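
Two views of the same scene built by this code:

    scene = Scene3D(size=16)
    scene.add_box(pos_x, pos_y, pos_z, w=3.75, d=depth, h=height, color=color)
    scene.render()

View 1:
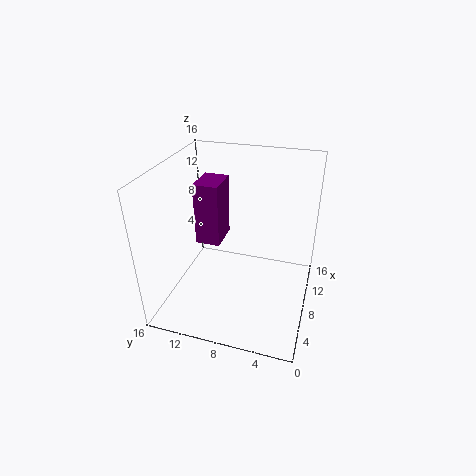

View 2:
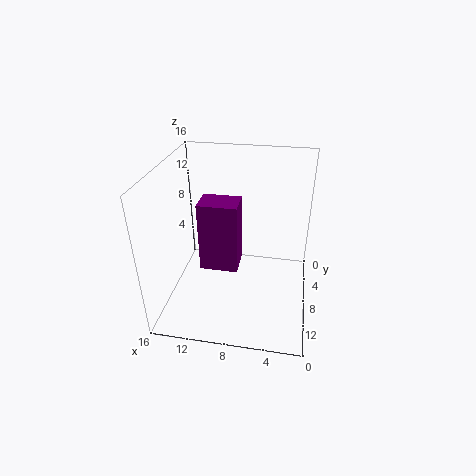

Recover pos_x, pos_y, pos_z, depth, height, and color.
pos_x = 7.25
pos_y = 10
pos_z = 7
depth = 2.75
height = 7
color = 'purple'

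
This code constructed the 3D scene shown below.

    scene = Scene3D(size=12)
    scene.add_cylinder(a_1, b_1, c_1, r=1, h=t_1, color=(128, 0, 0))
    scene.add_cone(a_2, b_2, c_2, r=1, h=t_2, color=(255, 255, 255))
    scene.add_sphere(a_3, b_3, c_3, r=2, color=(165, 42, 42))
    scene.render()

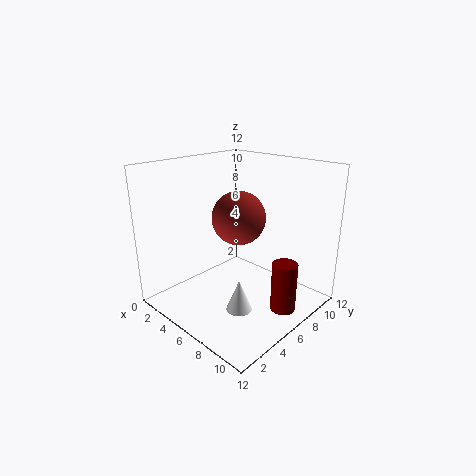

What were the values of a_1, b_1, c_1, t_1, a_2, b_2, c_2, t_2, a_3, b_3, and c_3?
a_1 = 10.5; b_1 = 6.5; c_1 = 1; t_1 = 4; a_2 = 8.5; b_2 = 3.5; c_2 = 1.5; t_2 = 2.5; a_3 = 7.5; b_3 = 4.5; c_3 = 8.5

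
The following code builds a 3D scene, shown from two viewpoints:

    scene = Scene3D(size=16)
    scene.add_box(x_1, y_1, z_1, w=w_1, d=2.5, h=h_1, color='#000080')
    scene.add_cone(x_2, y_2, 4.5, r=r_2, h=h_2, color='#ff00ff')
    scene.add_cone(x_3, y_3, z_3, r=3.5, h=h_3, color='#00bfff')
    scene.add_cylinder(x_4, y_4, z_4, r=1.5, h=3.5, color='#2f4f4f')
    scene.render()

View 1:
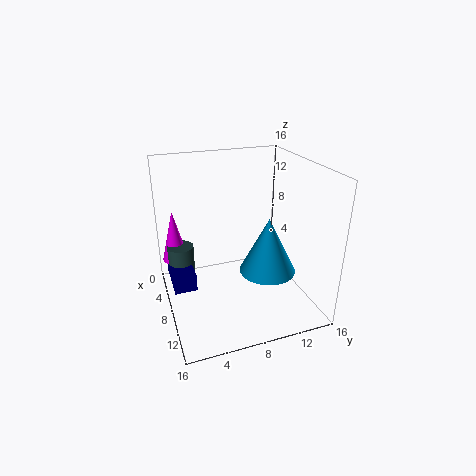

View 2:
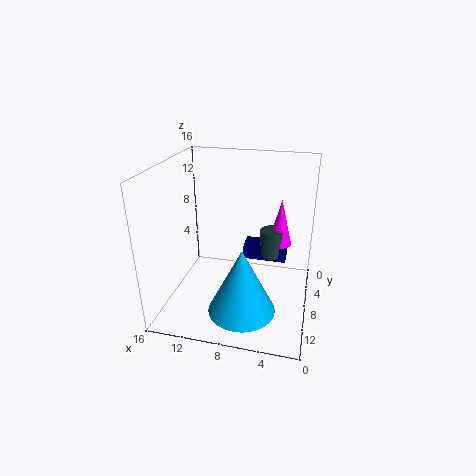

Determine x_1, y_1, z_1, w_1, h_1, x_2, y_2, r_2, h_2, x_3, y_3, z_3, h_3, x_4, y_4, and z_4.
x_1 = 3, y_1 = 0.5, z_1 = 2.5, w_1 = 5.5, h_1 = 2, x_2 = 4, y_2 = 1.5, r_2 = 1.5, h_2 = 6, x_3 = 6.5, y_3 = 12.5, z_3 = 2, h_3 = 7, x_4 = 5, y_4 = 2, z_4 = 3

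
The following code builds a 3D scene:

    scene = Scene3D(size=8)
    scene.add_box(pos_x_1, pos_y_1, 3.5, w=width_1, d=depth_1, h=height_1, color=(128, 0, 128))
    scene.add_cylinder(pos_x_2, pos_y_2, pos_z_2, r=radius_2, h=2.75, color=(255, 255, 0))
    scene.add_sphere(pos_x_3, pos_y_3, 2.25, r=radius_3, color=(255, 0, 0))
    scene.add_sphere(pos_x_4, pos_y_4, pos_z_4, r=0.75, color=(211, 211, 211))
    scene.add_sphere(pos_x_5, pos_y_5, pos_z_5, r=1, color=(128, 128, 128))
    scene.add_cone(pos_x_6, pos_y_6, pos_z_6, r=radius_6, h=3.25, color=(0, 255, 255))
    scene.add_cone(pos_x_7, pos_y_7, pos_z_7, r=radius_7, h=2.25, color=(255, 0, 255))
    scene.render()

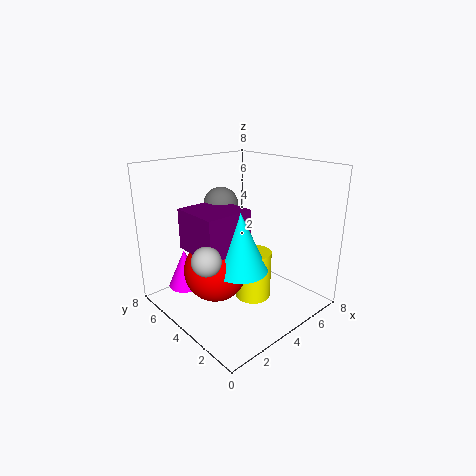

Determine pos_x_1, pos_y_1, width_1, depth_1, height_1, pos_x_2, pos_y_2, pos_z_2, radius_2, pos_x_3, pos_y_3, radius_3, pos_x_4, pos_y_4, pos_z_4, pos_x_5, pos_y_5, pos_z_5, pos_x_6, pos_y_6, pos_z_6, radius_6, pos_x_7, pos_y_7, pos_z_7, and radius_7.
pos_x_1 = 1.5; pos_y_1 = 3.25; width_1 = 2.75; depth_1 = 2.75; height_1 = 2.25; pos_x_2 = 4.5; pos_y_2 = 3.25; pos_z_2 = 0.5; radius_2 = 1; pos_x_3 = 2.75; pos_y_3 = 4.5; radius_3 = 1.75; pos_x_4 = 1.25; pos_y_4 = 3.25; pos_z_4 = 3.75; pos_x_5 = 4.25; pos_y_5 = 5.75; pos_z_5 = 5.5; pos_x_6 = 3.5; pos_y_6 = 3.25; pos_z_6 = 2.5; radius_6 = 1.5; pos_x_7 = 2; pos_y_7 = 6.5; pos_z_7 = 0.75; radius_7 = 1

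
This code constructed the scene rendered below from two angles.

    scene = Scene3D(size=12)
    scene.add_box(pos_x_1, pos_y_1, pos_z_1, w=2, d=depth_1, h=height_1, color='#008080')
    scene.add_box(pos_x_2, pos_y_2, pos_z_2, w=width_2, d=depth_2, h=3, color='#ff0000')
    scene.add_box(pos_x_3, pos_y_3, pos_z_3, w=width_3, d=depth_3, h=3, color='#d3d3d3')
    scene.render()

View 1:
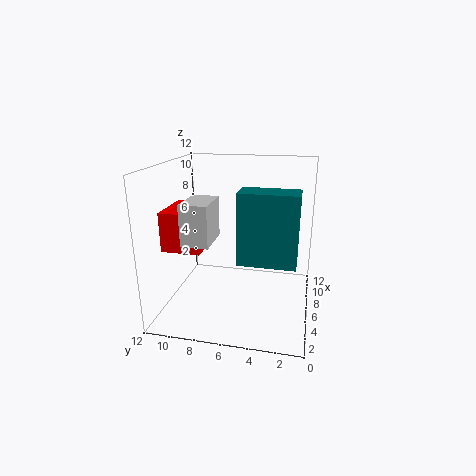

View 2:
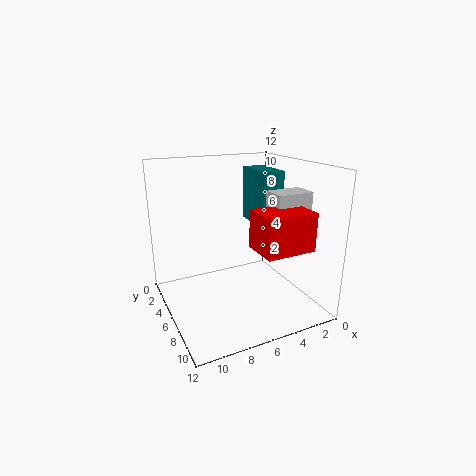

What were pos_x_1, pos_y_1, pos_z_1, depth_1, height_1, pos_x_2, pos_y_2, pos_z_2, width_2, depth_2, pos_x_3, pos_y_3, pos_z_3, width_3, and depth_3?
pos_x_1 = 1; pos_y_1 = 1; pos_z_1 = 6; depth_1 = 4; height_1 = 5; pos_x_2 = 2; pos_y_2 = 8; pos_z_2 = 6; width_2 = 4; depth_2 = 3; pos_x_3 = 1; pos_y_3 = 7; pos_z_3 = 7; width_3 = 3; depth_3 = 2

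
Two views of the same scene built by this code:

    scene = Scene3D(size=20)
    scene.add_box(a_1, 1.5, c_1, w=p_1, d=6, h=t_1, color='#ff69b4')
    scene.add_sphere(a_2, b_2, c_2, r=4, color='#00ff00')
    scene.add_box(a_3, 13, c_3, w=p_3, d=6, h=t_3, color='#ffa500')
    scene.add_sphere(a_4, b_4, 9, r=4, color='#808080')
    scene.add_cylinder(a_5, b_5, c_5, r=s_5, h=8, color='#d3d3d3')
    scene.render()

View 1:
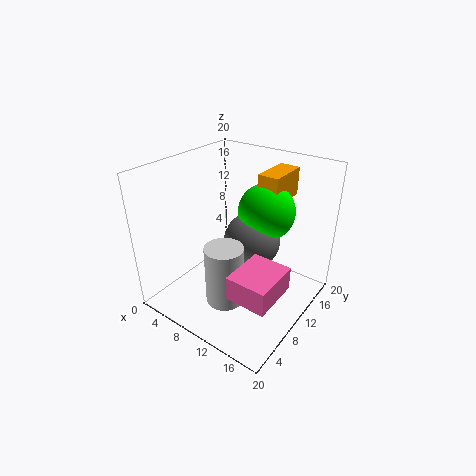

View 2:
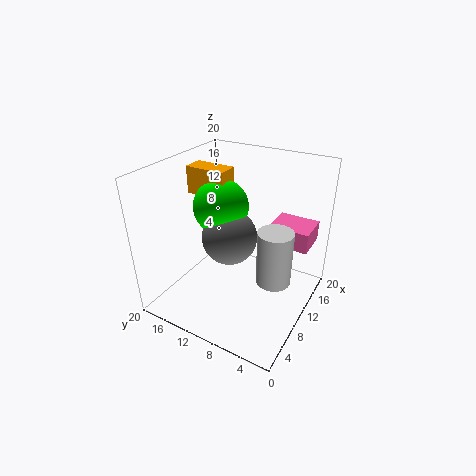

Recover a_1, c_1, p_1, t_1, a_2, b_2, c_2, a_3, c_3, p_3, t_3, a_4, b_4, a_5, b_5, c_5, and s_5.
a_1 = 14.5, c_1 = 7.5, p_1 = 5, t_1 = 3, a_2 = 12, b_2 = 14, c_2 = 13, a_3 = 11, c_3 = 14.5, p_3 = 3, t_3 = 4, a_4 = 11, b_4 = 12, a_5 = 11.5, b_5 = 5, c_5 = 3.5, s_5 = 2.5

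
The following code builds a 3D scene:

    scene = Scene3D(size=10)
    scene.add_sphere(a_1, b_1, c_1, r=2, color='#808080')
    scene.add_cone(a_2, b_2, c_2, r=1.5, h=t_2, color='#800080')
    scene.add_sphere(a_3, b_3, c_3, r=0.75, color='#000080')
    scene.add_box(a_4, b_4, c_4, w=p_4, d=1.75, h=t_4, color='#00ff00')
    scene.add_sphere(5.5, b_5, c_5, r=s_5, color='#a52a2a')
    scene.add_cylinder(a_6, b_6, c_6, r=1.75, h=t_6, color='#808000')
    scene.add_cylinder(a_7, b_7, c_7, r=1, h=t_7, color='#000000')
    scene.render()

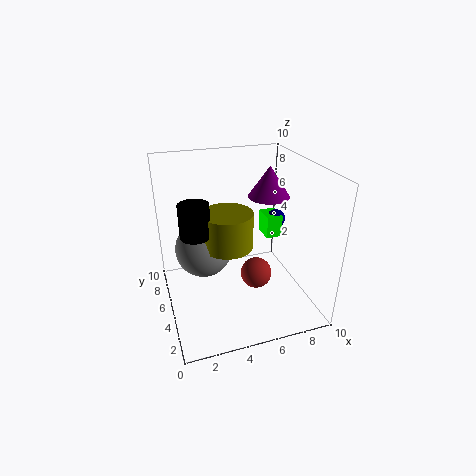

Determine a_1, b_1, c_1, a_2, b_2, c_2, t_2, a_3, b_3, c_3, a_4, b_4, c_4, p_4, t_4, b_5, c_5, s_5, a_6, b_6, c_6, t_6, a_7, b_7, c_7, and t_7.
a_1 = 2.75, b_1 = 6, c_1 = 4, a_2 = 7.75, b_2 = 6.25, c_2 = 7.25, t_2 = 2.25, a_3 = 9, b_3 = 7.5, c_3 = 4.75, a_4 = 8, b_4 = 6.75, c_4 = 3.5, p_4 = 1.25, t_4 = 1.75, b_5 = 2.75, c_5 = 3.5, s_5 = 1, a_6 = 4.25, b_6 = 5, c_6 = 4.5, t_6 = 2.5, a_7 = 2, b_7 = 4.75, c_7 = 5.75, t_7 = 2.25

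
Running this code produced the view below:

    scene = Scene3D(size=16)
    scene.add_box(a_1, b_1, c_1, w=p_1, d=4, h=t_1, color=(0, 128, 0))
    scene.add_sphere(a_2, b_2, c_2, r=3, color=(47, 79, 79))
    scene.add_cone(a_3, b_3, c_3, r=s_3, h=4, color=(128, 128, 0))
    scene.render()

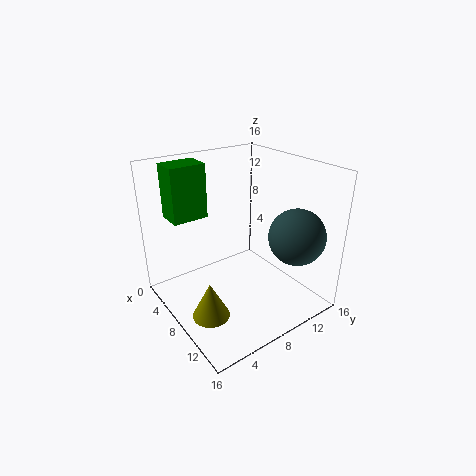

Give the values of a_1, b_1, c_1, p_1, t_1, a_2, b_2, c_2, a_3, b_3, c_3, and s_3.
a_1 = 2
b_1 = 2
c_1 = 10
p_1 = 3
t_1 = 6
a_2 = 13
b_2 = 12
c_2 = 9
a_3 = 10
b_3 = 3
c_3 = 1
s_3 = 2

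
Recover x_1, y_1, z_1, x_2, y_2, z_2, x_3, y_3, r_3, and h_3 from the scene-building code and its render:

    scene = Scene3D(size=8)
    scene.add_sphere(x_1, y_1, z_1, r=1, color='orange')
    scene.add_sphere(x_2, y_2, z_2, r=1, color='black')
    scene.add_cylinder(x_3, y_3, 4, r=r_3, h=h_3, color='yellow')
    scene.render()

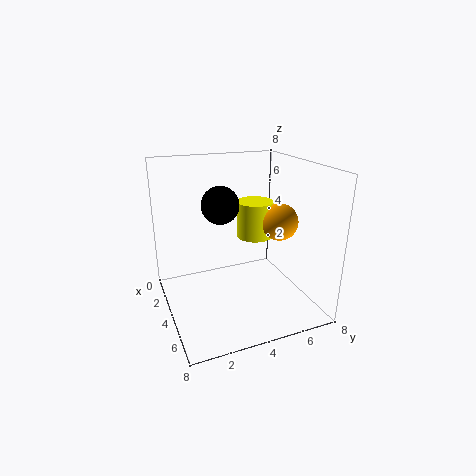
x_1 = 5, y_1 = 6, z_1 = 5, x_2 = 4, y_2 = 3, z_2 = 6, x_3 = 4, y_3 = 5, r_3 = 1, h_3 = 2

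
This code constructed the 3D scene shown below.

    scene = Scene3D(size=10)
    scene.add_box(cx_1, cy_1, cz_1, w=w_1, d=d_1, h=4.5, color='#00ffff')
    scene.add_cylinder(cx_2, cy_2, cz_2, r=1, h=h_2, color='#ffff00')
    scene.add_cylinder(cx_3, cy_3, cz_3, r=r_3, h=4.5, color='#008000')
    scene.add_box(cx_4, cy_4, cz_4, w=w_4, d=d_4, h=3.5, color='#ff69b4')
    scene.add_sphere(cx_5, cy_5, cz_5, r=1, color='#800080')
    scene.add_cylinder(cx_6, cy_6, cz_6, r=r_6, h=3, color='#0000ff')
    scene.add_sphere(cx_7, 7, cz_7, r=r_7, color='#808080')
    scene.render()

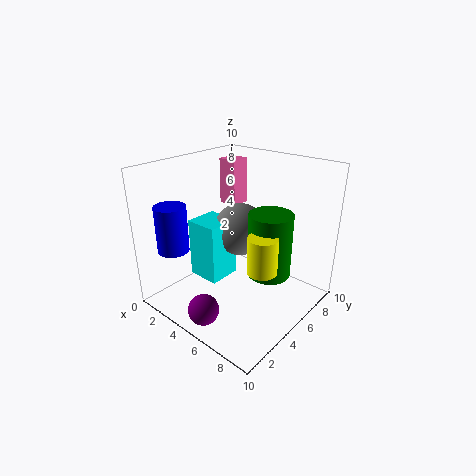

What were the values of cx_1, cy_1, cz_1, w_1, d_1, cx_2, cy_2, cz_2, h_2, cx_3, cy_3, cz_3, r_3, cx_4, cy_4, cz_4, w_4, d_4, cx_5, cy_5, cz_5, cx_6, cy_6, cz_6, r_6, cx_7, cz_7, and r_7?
cx_1 = 1; cy_1 = 4; cz_1 = 1; w_1 = 2.5; d_1 = 2.5; cx_2 = 7.5; cy_2 = 4.5; cz_2 = 3.5; h_2 = 2.5; cx_3 = 7; cy_3 = 6; cz_3 = 2.5; r_3 = 1.5; cx_4 = 1; cy_4 = 7.5; cz_4 = 6; w_4 = 1.5; d_4 = 1.5; cx_5 = 5.5; cy_5 = 1; cz_5 = 1.5; cx_6 = 3; cy_6 = 1; cz_6 = 5; r_6 = 1; cx_7 = 3.5; cz_7 = 4.5; r_7 = 2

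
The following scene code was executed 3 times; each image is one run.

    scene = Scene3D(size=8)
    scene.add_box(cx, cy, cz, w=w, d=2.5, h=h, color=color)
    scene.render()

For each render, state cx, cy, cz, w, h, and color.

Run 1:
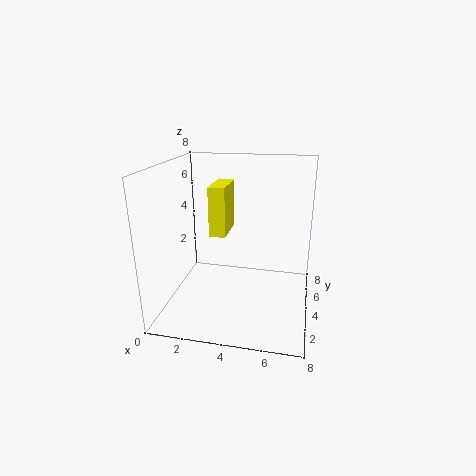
cx = 2; cy = 5; cz = 3.5; w = 1; h = 3; color = 'yellow'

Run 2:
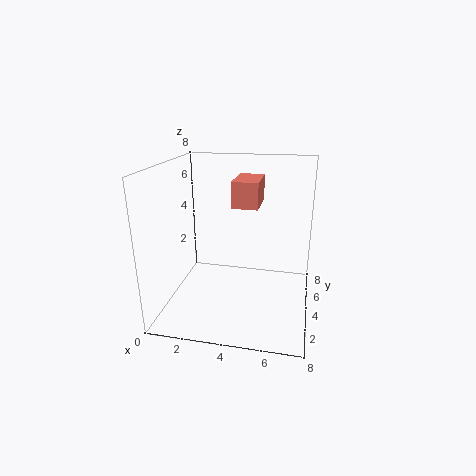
cx = 3.5; cy = 4.5; cz = 5.5; w = 1.5; h = 1.5; color = 'salmon'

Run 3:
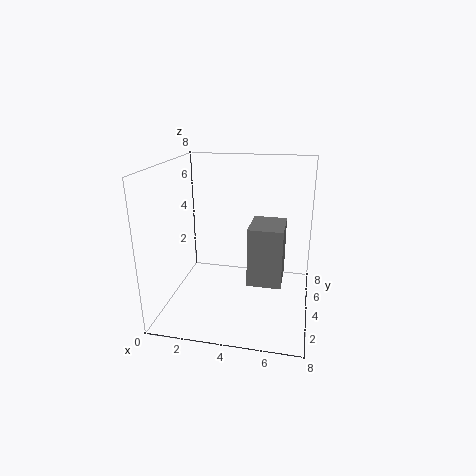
cx = 4.5; cy = 4; cz = 1; w = 2; h = 3.5; color = 'gray'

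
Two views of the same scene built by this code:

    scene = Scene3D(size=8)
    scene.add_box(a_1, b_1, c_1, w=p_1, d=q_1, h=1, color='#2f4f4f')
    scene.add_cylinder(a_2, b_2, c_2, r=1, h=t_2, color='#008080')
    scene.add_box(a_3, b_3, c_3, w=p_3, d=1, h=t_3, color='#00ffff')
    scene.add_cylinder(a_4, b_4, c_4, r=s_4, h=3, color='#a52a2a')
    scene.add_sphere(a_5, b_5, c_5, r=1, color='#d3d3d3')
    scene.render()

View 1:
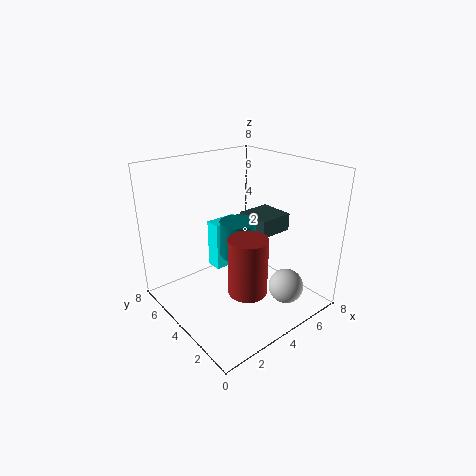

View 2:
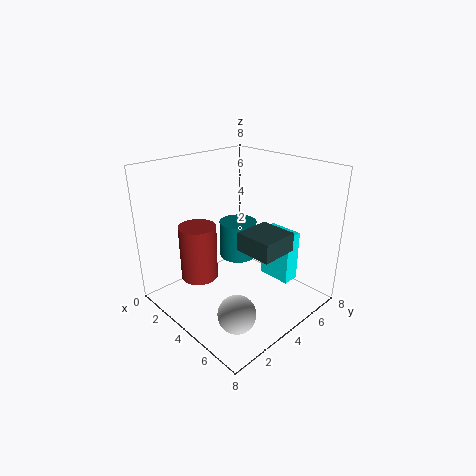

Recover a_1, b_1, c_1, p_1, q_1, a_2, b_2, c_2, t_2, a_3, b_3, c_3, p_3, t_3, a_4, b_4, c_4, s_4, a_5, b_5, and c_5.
a_1 = 5, b_1 = 3, c_1 = 4, p_1 = 2, q_1 = 2, a_2 = 4, b_2 = 4, c_2 = 3, t_2 = 2, a_3 = 4, b_3 = 6, c_3 = 1, p_3 = 2, t_3 = 3, a_4 = 3, b_4 = 2, c_4 = 2, s_4 = 1, a_5 = 6, b_5 = 2, c_5 = 1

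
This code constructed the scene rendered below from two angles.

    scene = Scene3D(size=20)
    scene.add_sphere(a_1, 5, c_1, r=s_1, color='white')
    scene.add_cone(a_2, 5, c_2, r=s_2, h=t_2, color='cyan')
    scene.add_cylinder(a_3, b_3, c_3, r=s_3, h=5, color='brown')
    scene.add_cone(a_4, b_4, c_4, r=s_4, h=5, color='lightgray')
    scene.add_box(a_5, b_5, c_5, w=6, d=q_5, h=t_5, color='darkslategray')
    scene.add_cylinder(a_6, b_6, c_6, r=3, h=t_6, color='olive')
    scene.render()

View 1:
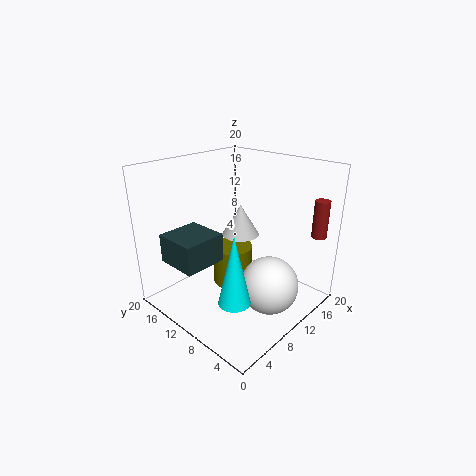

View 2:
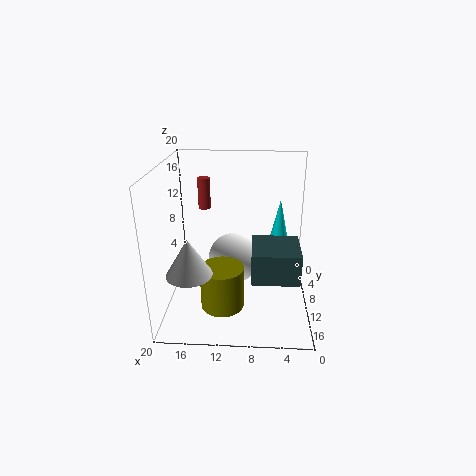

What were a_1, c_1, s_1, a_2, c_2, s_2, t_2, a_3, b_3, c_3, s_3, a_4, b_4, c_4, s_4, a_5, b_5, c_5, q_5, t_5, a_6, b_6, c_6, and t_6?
a_1 = 11, c_1 = 4, s_1 = 4, a_2 = 4, c_2 = 5, s_2 = 2, t_2 = 9, a_3 = 16, b_3 = 1, c_3 = 11, s_3 = 1, a_4 = 16, b_4 = 15, c_4 = 7, s_4 = 3, a_5 = 2, b_5 = 11, c_5 = 7, q_5 = 6, t_5 = 4, a_6 = 12, b_6 = 13, c_6 = 1, t_6 = 6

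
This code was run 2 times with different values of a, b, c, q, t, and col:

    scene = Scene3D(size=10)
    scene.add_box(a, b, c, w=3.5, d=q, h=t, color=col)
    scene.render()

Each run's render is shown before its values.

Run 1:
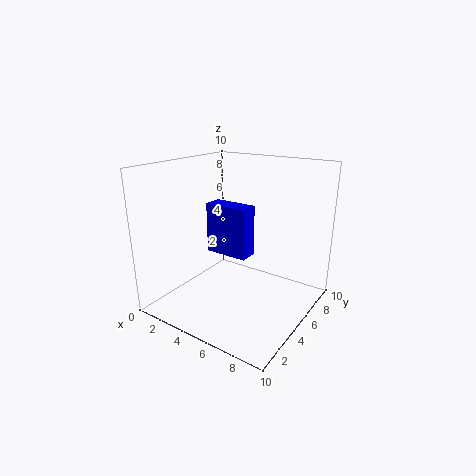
a = 1
b = 6.5
c = 2.5
q = 1.5
t = 4
col = 'blue'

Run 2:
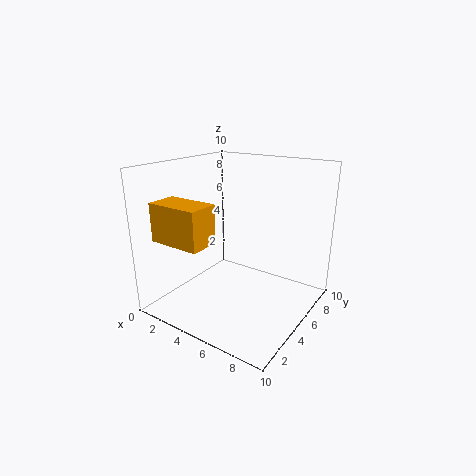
a = 1.5
b = 0.5
c = 5.5
q = 2
t = 2.5
col = 'orange'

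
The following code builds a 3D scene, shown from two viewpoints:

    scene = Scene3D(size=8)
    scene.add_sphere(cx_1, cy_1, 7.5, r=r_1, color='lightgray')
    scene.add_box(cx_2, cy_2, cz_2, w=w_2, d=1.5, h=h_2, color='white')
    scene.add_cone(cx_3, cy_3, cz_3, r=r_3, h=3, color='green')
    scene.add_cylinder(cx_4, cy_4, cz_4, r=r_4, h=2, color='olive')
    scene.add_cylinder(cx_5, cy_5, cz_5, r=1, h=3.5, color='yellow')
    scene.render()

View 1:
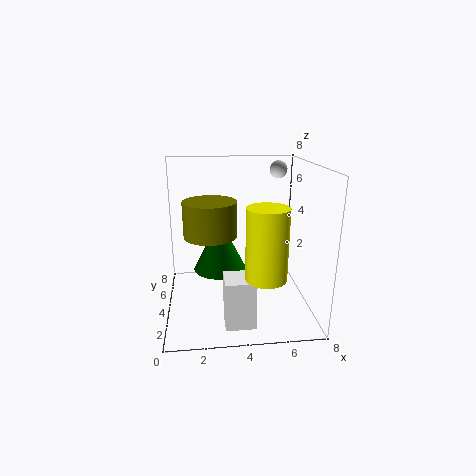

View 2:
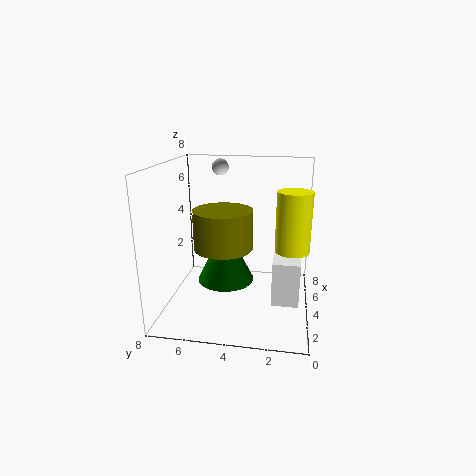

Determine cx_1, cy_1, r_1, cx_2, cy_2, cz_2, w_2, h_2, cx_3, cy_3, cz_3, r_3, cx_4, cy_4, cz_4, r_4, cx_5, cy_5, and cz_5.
cx_1 = 6.5
cy_1 = 5.5
r_1 = 0.5
cx_2 = 3
cy_2 = 0.5
cz_2 = 0.5
w_2 = 1.5
h_2 = 2.5
cx_3 = 3
cy_3 = 4.5
cz_3 = 2
r_3 = 1.5
cx_4 = 2.5
cy_4 = 4.5
cz_4 = 4
r_4 = 1.5
cx_5 = 5
cy_5 = 1
cz_5 = 3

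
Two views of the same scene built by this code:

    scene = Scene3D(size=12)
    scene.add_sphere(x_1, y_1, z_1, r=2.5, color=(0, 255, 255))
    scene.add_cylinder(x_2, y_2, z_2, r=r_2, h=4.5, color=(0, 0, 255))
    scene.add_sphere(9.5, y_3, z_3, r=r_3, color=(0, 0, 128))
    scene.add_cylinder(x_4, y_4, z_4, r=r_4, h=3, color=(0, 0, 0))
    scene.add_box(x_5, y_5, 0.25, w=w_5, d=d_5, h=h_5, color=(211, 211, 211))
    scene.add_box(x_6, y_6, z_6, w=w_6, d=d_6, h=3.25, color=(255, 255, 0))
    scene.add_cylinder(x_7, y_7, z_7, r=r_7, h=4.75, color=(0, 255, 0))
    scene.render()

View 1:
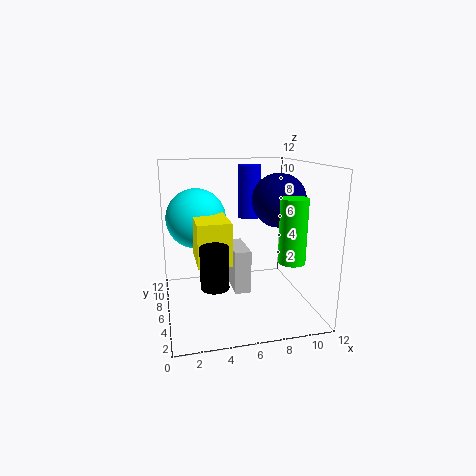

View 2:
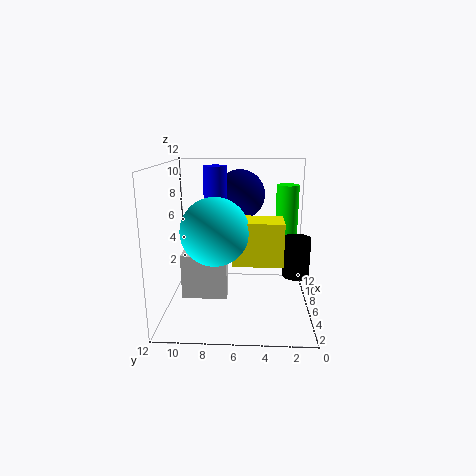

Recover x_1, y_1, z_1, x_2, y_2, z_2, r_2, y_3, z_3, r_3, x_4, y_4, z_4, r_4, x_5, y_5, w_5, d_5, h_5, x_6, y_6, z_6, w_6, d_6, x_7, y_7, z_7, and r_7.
x_1 = 2.75; y_1 = 7.5; z_1 = 7.5; x_2 = 7.5; y_2 = 8; z_2 = 7.25; r_2 = 1; y_3 = 6; z_3 = 9; r_3 = 2.25; x_4 = 3.25; y_4 = 1.5; z_4 = 4; r_4 = 1; x_5 = 6; y_5 = 7; w_5 = 1.5; d_5 = 4; h_5 = 4; x_6 = 2.25; y_6 = 2.5; z_6 = 5; w_6 = 2.5; d_6 = 3.75; x_7 = 9; y_7 = 1.75; z_7 = 5.25; r_7 = 1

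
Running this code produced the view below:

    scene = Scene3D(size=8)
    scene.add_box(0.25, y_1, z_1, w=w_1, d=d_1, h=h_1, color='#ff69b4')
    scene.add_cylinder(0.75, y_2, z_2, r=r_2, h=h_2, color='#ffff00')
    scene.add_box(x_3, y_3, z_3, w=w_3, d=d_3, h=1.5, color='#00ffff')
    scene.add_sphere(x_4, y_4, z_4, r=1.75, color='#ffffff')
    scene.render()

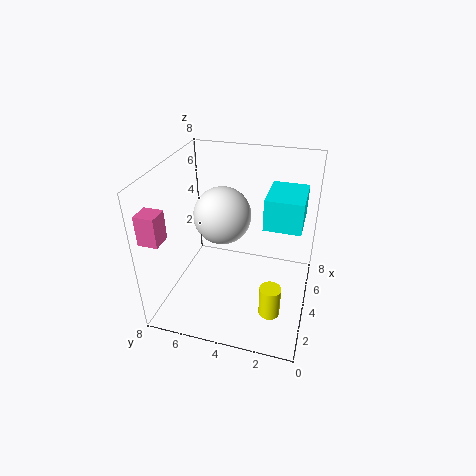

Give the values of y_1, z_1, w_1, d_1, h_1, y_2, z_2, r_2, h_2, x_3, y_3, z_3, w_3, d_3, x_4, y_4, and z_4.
y_1 = 6.75; z_1 = 5.25; w_1 = 1; d_1 = 1; h_1 = 1.5; y_2 = 1.5; z_2 = 2.25; r_2 = 0.5; h_2 = 1.5; x_3 = 2; y_3 = 0.5; z_3 = 6; w_3 = 2.25; d_3 = 1.75; x_4 = 5.75; y_4 = 5.5; z_4 = 4.25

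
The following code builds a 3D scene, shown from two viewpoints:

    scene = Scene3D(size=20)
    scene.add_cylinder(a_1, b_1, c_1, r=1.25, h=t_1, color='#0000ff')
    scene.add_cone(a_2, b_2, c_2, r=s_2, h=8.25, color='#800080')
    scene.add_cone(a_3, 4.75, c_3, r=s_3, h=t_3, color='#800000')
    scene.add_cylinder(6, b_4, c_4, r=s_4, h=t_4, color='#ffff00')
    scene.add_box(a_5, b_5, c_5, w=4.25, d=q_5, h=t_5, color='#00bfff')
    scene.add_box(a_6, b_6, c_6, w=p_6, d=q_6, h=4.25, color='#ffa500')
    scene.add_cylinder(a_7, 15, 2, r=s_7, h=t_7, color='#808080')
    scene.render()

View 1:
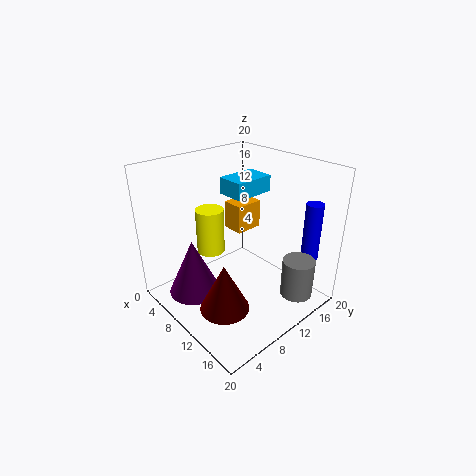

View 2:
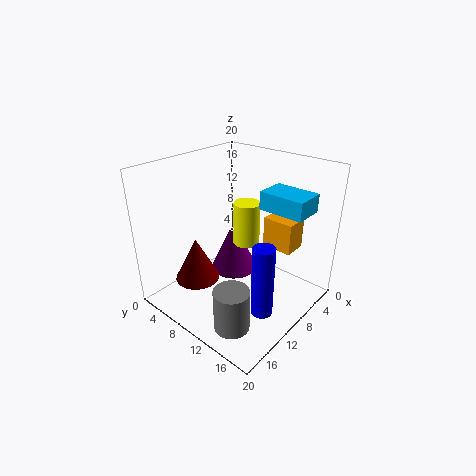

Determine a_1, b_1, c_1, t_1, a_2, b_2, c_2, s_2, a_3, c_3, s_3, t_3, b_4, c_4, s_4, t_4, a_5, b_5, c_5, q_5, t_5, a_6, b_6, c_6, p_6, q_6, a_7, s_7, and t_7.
a_1 = 16, b_1 = 18.75, c_1 = 6, t_1 = 8.5, a_2 = 5.5, b_2 = 5.25, c_2 = 1, s_2 = 3.75, a_3 = 13.25, c_3 = 2.75, s_3 = 3.25, t_3 = 6.5, b_4 = 8.25, c_4 = 7, s_4 = 2, t_4 = 6.5, a_5 = 3.75, b_5 = 12, c_5 = 14.25, q_5 = 6.25, t_5 = 2.5, a_6 = 4.25, b_6 = 12.5, c_6 = 8.75, p_6 = 3.25, q_6 = 4.25, a_7 = 17, s_7 = 2.25, t_7 = 5.5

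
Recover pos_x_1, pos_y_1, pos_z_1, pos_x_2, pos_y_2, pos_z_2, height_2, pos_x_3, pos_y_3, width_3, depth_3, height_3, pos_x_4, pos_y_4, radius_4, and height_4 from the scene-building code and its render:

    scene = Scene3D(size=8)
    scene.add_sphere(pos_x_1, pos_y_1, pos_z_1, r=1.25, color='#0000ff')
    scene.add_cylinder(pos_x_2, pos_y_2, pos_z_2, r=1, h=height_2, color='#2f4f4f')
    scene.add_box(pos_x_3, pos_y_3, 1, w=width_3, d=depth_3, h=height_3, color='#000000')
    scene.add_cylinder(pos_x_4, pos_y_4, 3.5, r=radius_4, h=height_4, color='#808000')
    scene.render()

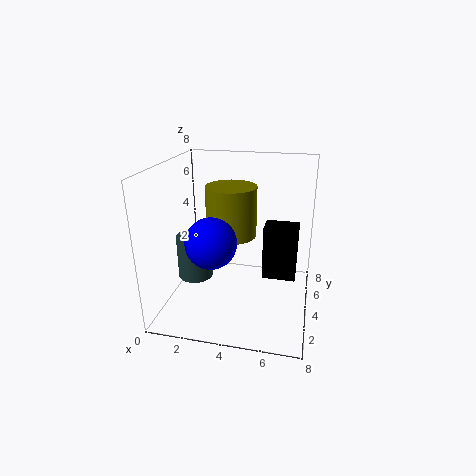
pos_x_1 = 3.25
pos_y_1 = 1.5
pos_z_1 = 4.75
pos_x_2 = 1.5
pos_y_2 = 3.75
pos_z_2 = 1.5
height_2 = 2.5
pos_x_3 = 5.25
pos_y_3 = 5
width_3 = 2
depth_3 = 1.5
height_3 = 3.25
pos_x_4 = 3.25
pos_y_4 = 5.5
radius_4 = 1.5
height_4 = 3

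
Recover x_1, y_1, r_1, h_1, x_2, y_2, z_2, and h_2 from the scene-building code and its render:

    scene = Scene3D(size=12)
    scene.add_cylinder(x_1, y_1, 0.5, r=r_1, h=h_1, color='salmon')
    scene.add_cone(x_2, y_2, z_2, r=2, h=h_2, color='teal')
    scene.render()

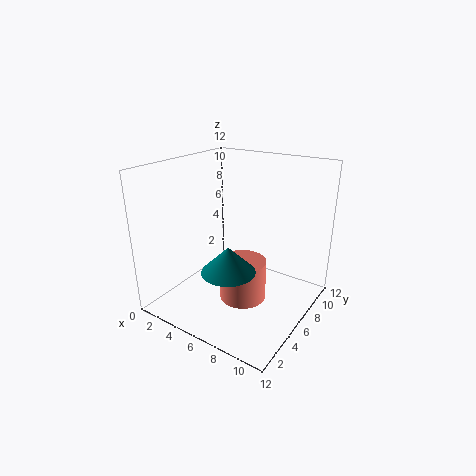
x_1 = 6.5
y_1 = 6
r_1 = 2
h_1 = 3.5
x_2 = 7.5
y_2 = 2.5
z_2 = 5
h_2 = 2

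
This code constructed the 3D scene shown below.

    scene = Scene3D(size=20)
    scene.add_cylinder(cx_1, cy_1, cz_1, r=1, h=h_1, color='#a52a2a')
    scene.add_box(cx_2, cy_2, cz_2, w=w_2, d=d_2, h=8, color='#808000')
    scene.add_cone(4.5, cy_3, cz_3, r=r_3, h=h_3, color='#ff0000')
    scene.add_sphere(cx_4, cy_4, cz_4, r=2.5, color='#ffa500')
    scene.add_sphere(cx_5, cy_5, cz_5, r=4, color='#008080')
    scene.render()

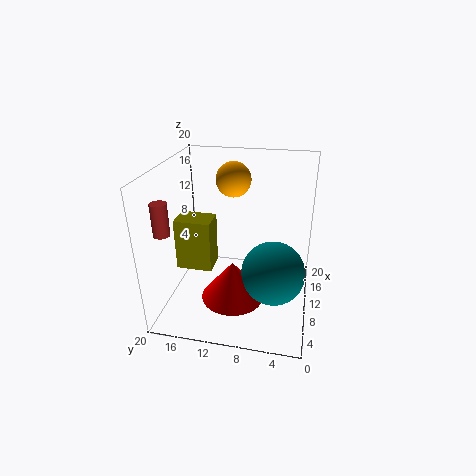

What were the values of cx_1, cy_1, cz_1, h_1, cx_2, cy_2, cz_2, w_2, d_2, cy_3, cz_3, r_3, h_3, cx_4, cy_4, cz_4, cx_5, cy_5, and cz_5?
cx_1 = 2.5
cy_1 = 17.5
cz_1 = 13.5
h_1 = 4
cx_2 = 11
cy_2 = 14.5
cz_2 = 3
w_2 = 4
d_2 = 5.5
cy_3 = 9.5
cz_3 = 4.5
r_3 = 4
h_3 = 5
cx_4 = 14
cy_4 = 11.5
cz_4 = 17
cx_5 = 5.5
cy_5 = 4.5
cz_5 = 8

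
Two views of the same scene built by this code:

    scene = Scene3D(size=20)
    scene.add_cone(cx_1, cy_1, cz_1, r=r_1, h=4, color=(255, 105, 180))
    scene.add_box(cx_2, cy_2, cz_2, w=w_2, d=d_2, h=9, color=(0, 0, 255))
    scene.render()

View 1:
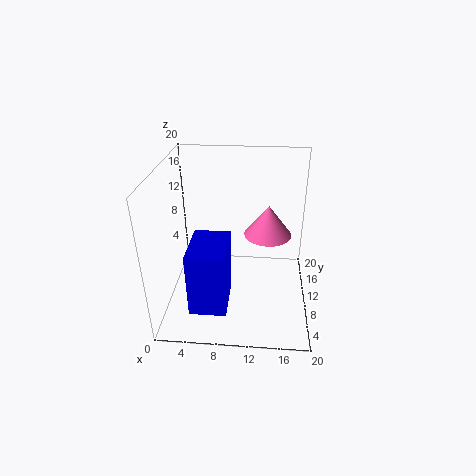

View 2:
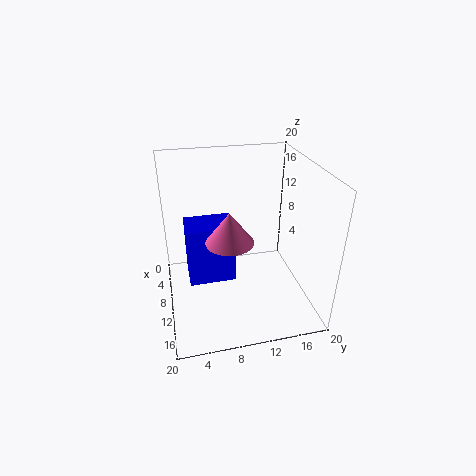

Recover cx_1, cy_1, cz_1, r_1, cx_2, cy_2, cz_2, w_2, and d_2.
cx_1 = 14; cy_1 = 8; cz_1 = 12; r_1 = 3; cx_2 = 4; cy_2 = 3; cz_2 = 2; w_2 = 5; d_2 = 7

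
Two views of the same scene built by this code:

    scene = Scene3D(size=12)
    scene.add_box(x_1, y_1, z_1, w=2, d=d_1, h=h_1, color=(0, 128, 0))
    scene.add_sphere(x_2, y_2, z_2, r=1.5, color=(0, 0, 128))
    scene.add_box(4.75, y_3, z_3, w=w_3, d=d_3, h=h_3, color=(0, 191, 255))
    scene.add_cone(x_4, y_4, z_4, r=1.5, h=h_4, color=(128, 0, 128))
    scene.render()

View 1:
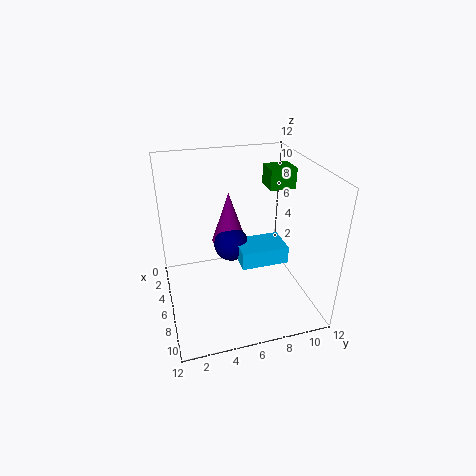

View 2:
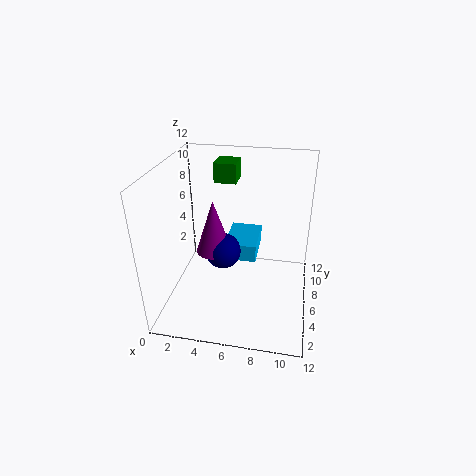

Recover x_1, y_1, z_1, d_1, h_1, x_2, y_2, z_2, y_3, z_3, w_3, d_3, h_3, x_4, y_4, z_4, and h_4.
x_1 = 3.25, y_1 = 9, z_1 = 9.5, d_1 = 2.25, h_1 = 1.75, x_2 = 4.75, y_2 = 5.75, z_2 = 4.75, y_3 = 6, z_3 = 3.75, w_3 = 2.75, d_3 = 4, h_3 = 1.5, x_4 = 4, y_4 = 5.75, z_4 = 4.75, h_4 = 4.5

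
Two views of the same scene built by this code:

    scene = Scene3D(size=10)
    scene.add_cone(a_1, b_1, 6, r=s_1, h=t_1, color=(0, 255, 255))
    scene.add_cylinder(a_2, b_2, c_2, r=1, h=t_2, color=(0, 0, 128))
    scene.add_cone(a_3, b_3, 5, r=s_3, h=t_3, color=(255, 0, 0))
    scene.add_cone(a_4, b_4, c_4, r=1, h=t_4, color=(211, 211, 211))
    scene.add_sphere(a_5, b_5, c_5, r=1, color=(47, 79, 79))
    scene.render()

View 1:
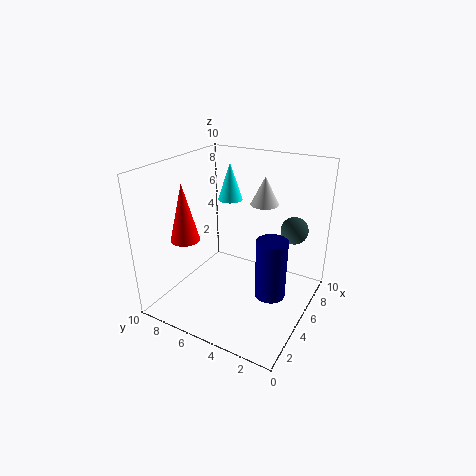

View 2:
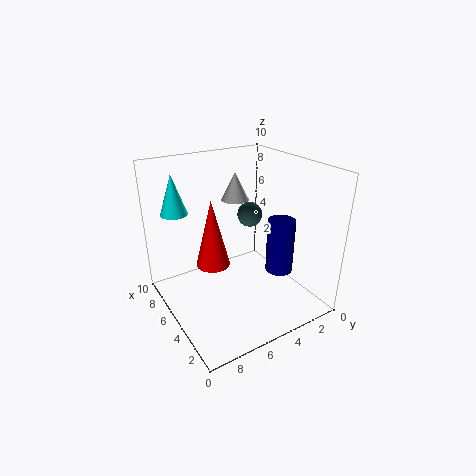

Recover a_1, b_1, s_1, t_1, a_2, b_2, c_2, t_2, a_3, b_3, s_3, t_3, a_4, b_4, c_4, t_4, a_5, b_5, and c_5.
a_1 = 9
b_1 = 8
s_1 = 1
t_1 = 3
a_2 = 4
b_2 = 2
c_2 = 2
t_2 = 4
a_3 = 3
b_3 = 8
s_3 = 1
t_3 = 4
a_4 = 7
b_4 = 4
c_4 = 7
t_4 = 2
a_5 = 8
b_5 = 2
c_5 = 5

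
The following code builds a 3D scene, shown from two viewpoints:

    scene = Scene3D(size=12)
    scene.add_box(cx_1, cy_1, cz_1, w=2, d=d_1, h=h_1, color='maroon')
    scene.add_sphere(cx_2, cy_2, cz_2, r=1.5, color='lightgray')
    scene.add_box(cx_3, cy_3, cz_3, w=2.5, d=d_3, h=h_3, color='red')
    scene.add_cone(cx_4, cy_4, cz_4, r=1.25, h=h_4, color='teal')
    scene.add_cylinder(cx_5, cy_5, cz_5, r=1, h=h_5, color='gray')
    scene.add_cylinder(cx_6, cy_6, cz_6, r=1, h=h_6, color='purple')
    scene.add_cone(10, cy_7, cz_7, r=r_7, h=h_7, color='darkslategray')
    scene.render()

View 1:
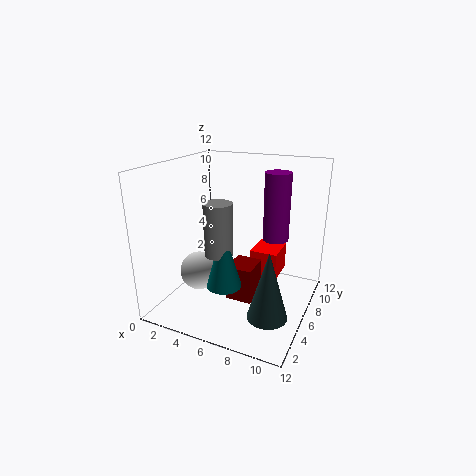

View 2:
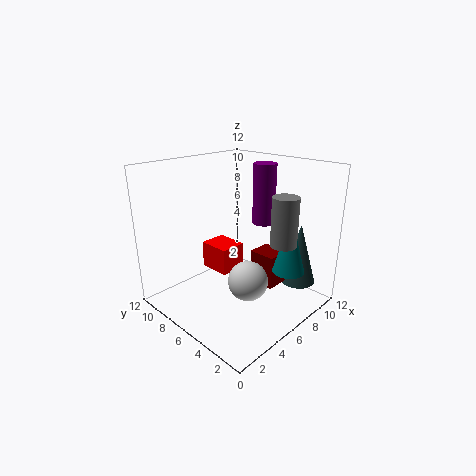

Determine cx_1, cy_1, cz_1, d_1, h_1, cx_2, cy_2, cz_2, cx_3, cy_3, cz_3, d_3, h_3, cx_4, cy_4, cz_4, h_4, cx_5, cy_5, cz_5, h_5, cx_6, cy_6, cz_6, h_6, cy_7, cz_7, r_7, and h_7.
cx_1 = 6.5, cy_1 = 2.75, cz_1 = 2.25, d_1 = 2.25, h_1 = 2.75, cx_2 = 4, cy_2 = 3, cz_2 = 4, cx_3 = 6.25, cy_3 = 8, cz_3 = 1.5, d_3 = 3, h_3 = 2.5, cx_4 = 7, cy_4 = 1.5, cz_4 = 4.25, h_4 = 4.5, cx_5 = 6.5, cy_5 = 1.75, cz_5 = 6.5, h_5 = 3.75, cx_6 = 9.25, cy_6 = 6, cz_6 = 6.5, h_6 = 5.25, cy_7 = 2.5, cz_7 = 1.75, r_7 = 1.5, h_7 = 5.25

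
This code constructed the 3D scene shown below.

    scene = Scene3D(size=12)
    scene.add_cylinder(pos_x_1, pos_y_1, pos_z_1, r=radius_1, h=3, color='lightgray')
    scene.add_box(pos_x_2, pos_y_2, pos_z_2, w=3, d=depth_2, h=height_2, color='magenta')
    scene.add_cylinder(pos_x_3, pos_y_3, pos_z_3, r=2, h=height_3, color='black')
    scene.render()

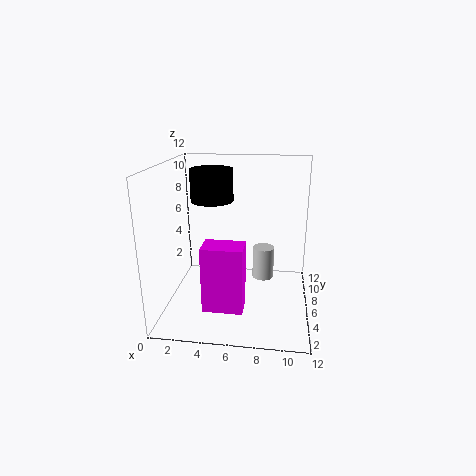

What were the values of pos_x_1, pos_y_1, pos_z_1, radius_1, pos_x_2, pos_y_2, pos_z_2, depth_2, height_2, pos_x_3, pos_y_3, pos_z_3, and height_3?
pos_x_1 = 8; pos_y_1 = 9; pos_z_1 = 1; radius_1 = 1; pos_x_2 = 4; pos_y_2 = 1; pos_z_2 = 2; depth_2 = 2; height_2 = 5; pos_x_3 = 3; pos_y_3 = 10; pos_z_3 = 8; height_3 = 3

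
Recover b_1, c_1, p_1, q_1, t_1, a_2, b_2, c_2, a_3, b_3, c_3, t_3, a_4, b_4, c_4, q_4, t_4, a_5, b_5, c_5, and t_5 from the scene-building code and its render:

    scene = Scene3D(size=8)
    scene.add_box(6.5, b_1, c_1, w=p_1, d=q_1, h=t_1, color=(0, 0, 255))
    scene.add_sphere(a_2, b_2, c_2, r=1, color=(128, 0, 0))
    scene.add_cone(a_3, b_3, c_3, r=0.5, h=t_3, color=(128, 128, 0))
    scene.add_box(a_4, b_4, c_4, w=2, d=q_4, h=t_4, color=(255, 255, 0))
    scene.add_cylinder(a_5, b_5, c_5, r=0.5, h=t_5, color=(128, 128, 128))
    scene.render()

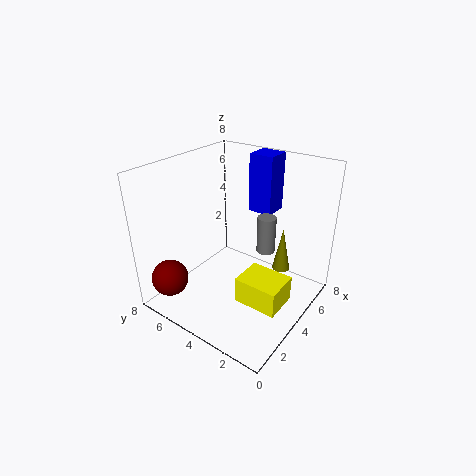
b_1 = 3.5; c_1 = 4.5; p_1 = 1.5; q_1 = 1.5; t_1 = 3.5; a_2 = 1; b_2 = 6.5; c_2 = 2; a_3 = 5.5; b_3 = 2; c_3 = 2; t_3 = 2.5; a_4 = 3; b_4 = 1; c_4 = 0.5; q_4 = 2.5; t_4 = 1.5; a_5 = 4.5; b_5 = 2.5; c_5 = 3.5; t_5 = 2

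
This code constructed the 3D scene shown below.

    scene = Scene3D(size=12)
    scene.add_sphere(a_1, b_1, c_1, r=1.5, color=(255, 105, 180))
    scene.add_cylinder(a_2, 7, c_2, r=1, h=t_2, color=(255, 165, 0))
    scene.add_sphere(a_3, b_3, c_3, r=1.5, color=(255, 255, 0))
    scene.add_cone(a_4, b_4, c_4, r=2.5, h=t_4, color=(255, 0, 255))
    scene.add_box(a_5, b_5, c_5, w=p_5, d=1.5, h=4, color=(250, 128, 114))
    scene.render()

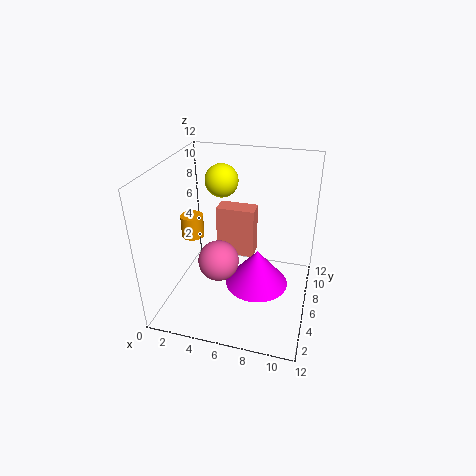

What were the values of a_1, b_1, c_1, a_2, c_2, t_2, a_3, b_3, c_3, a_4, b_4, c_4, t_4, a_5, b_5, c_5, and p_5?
a_1 = 5.5, b_1 = 2.5, c_1 = 6, a_2 = 1.5, c_2 = 5, t_2 = 2, a_3 = 3.5, b_3 = 9.5, c_3 = 9.5, a_4 = 8, b_4 = 4.5, c_4 = 3, t_4 = 3, a_5 = 4.5, b_5 = 5, c_5 = 5, p_5 = 3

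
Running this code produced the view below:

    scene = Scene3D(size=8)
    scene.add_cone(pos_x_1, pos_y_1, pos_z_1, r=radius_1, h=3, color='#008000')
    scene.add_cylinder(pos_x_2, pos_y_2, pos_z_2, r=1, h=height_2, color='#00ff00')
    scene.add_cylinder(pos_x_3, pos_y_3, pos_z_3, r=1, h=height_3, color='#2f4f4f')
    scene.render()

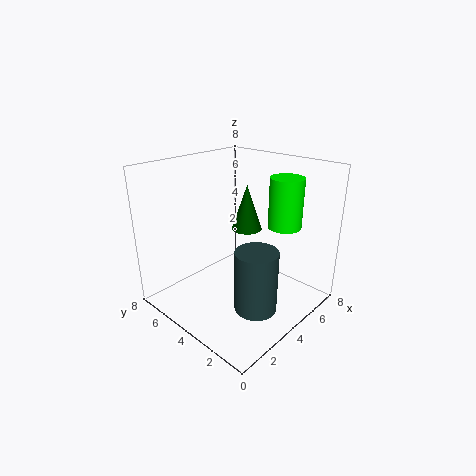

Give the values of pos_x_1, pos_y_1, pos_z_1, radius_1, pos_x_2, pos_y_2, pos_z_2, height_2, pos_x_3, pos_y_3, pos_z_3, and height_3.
pos_x_1 = 7
pos_y_1 = 6
pos_z_1 = 3
radius_1 = 1
pos_x_2 = 7
pos_y_2 = 3
pos_z_2 = 4
height_2 = 3
pos_x_3 = 2
pos_y_3 = 1
pos_z_3 = 2
height_3 = 3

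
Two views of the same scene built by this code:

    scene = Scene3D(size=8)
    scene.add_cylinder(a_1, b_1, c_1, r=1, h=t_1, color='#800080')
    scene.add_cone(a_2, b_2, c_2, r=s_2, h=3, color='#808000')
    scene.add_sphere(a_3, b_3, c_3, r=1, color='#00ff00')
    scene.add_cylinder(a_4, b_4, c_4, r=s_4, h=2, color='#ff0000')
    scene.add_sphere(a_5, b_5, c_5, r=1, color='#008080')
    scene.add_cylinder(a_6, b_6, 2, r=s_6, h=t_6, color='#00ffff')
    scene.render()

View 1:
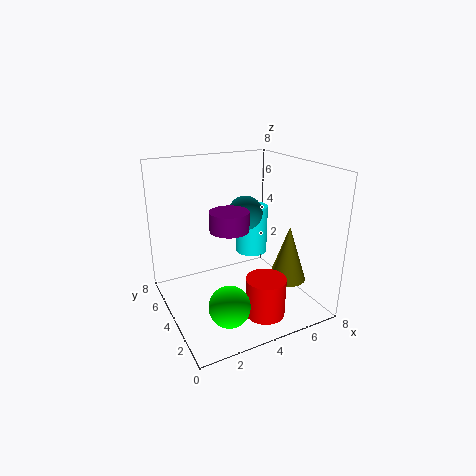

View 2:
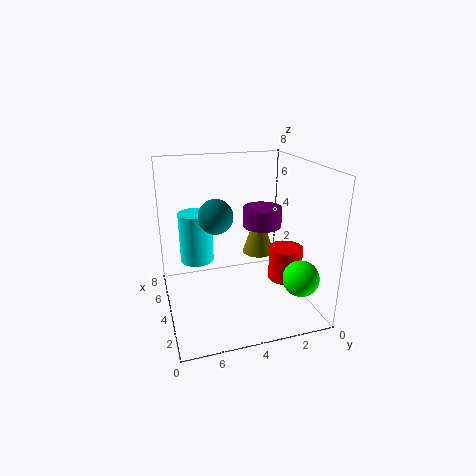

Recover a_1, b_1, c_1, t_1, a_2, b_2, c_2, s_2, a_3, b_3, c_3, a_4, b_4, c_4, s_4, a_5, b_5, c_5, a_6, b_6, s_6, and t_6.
a_1 = 3
b_1 = 3
c_1 = 5
t_1 = 1
a_2 = 6
b_2 = 2
c_2 = 2
s_2 = 1
a_3 = 2
b_3 = 1
c_3 = 2
a_4 = 4
b_4 = 1
c_4 = 1
s_4 = 1
a_5 = 5
b_5 = 5
c_5 = 5
a_6 = 6
b_6 = 6
s_6 = 1
t_6 = 3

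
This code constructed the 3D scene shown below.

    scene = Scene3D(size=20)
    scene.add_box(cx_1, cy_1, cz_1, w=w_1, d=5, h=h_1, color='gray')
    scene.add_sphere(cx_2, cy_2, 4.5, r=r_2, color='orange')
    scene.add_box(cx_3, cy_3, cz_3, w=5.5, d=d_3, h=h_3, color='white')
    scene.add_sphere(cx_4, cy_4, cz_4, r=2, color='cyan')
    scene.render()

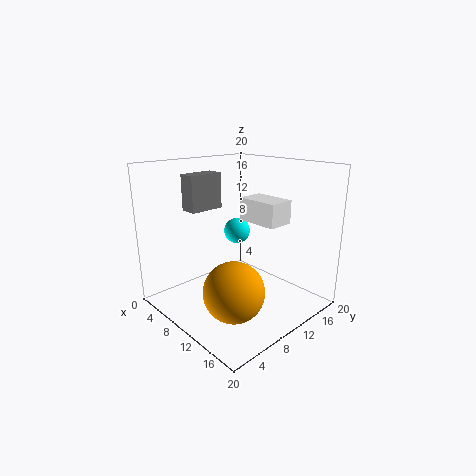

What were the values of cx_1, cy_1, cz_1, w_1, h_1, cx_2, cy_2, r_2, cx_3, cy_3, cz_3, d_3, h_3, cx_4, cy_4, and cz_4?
cx_1 = 3.5, cy_1 = 5.5, cz_1 = 13.5, w_1 = 2.5, h_1 = 5, cx_2 = 13.5, cy_2 = 6, r_2 = 4, cx_3 = 11, cy_3 = 9.5, cz_3 = 13, d_3 = 3.5, h_3 = 3, cx_4 = 5.5, cy_4 = 14, cz_4 = 9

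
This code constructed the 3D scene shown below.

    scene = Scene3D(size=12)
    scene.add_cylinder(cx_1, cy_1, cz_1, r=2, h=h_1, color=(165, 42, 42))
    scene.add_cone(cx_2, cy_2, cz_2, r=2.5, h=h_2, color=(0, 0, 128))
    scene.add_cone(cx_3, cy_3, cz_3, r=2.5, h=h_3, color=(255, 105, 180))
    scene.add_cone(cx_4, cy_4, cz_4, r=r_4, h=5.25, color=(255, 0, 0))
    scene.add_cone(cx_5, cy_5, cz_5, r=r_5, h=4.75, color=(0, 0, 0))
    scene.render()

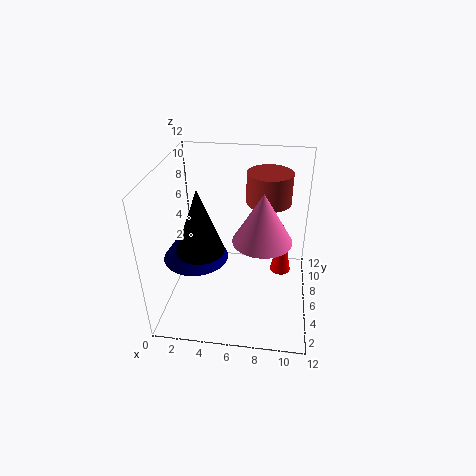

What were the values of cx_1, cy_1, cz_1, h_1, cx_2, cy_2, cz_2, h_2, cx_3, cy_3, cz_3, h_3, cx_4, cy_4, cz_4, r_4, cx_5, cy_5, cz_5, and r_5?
cx_1 = 8.25; cy_1 = 9.5; cz_1 = 7.75; h_1 = 2.75; cx_2 = 3; cy_2 = 3.75; cz_2 = 5.5; h_2 = 3.5; cx_3 = 8; cy_3 = 6.25; cz_3 = 5.75; h_3 = 4.25; cx_4 = 9.75; cy_4 = 9.75; cz_4 = 0.25; r_4 = 1; cx_5 = 3.75; cy_5 = 2.5; cz_5 = 7; r_5 = 1.75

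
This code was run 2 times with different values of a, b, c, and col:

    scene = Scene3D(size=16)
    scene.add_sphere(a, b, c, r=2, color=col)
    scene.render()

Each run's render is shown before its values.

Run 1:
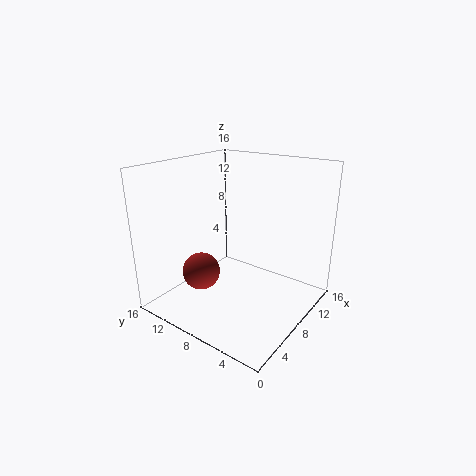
a = 4
b = 10
c = 5
col = 'brown'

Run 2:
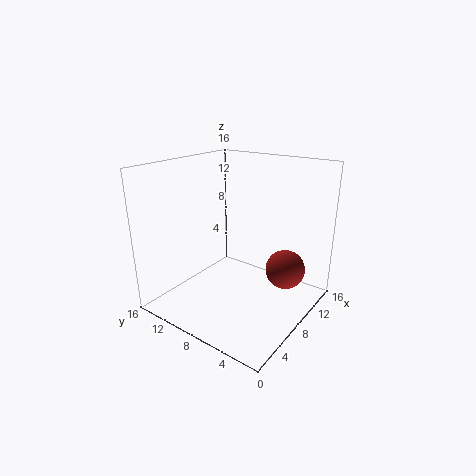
a = 8
b = 2
c = 6
col = 'brown'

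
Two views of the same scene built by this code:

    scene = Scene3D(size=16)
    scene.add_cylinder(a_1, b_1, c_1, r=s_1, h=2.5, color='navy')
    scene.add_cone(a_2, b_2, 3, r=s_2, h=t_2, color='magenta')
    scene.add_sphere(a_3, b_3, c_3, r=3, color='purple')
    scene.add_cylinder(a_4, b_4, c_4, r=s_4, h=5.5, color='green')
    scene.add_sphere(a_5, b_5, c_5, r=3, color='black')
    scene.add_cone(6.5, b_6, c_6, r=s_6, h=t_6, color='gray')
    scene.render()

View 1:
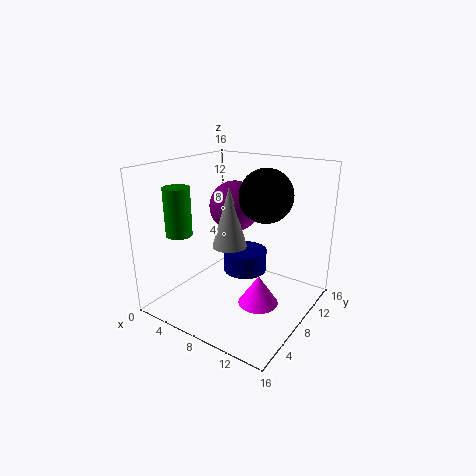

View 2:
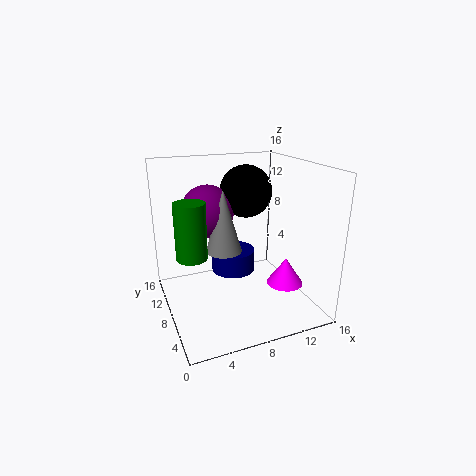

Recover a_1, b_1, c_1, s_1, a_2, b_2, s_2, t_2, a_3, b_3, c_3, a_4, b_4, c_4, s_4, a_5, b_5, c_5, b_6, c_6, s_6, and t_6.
a_1 = 8; b_1 = 9.5; c_1 = 3.5; s_1 = 2.5; a_2 = 12.5; b_2 = 5; s_2 = 2; t_2 = 3; a_3 = 5.5; b_3 = 11; c_3 = 10.5; a_4 = 2; b_4 = 5; c_4 = 8; s_4 = 1.5; a_5 = 10; b_5 = 10.5; c_5 = 12.5; b_6 = 8.5; c_6 = 6.5; s_6 = 2; t_6 = 7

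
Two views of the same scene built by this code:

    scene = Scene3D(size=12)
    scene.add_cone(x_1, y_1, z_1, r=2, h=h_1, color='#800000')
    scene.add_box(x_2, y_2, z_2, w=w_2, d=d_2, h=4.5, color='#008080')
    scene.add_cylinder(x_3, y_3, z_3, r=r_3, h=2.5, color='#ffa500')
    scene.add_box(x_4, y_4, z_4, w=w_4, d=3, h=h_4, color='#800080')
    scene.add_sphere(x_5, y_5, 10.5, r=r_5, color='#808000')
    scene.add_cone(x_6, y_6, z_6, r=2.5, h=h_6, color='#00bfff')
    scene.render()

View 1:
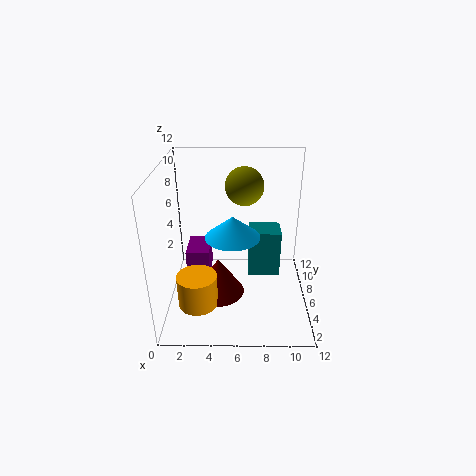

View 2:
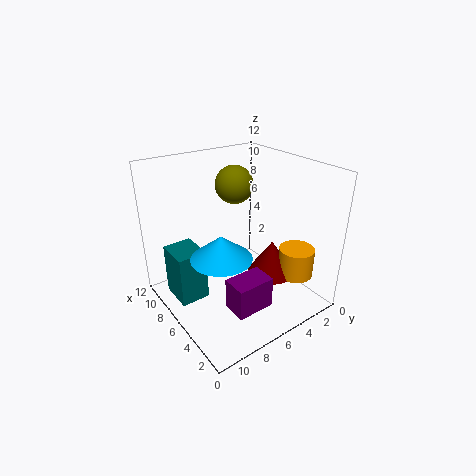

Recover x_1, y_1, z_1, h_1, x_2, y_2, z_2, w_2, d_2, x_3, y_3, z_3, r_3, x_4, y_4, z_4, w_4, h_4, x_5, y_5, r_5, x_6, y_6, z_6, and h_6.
x_1 = 4.5
y_1 = 3.5
z_1 = 2.5
h_1 = 3
x_2 = 7
y_2 = 8.5
z_2 = 0.5
w_2 = 3
d_2 = 2.5
x_3 = 3
y_3 = 2
z_3 = 2.5
r_3 = 1.5
x_4 = 1.5
y_4 = 6
z_4 = 2
w_4 = 2
h_4 = 2.5
x_5 = 6.5
y_5 = 6
r_5 = 1.5
x_6 = 5.5
y_6 = 8
z_6 = 5
h_6 = 2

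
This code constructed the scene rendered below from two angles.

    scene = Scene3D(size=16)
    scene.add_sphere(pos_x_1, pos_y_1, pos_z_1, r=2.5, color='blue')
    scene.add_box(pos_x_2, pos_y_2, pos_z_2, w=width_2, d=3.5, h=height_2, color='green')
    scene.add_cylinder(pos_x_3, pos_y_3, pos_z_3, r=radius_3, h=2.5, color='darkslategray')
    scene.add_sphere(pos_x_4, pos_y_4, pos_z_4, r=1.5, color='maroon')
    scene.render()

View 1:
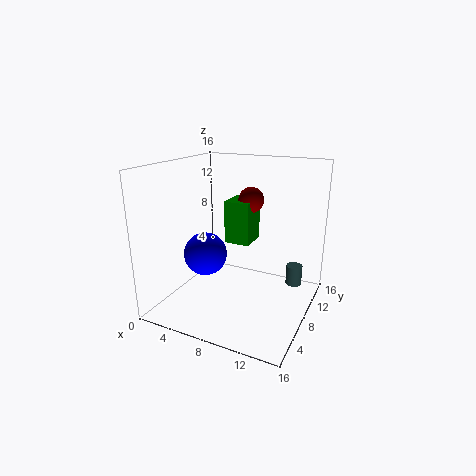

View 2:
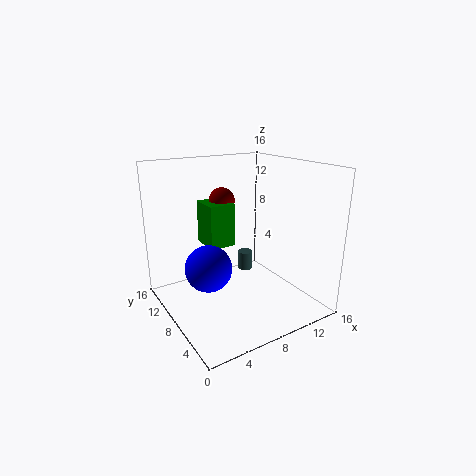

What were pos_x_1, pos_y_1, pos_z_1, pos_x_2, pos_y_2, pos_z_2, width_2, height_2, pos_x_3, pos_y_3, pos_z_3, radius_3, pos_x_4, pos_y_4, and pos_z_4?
pos_x_1 = 4
pos_y_1 = 7.5
pos_z_1 = 5.5
pos_x_2 = 5.5
pos_y_2 = 9.5
pos_z_2 = 6.5
width_2 = 3
height_2 = 5
pos_x_3 = 13
pos_y_3 = 14
pos_z_3 = 0.5
radius_3 = 1
pos_x_4 = 8
pos_y_4 = 11.5
pos_z_4 = 11.5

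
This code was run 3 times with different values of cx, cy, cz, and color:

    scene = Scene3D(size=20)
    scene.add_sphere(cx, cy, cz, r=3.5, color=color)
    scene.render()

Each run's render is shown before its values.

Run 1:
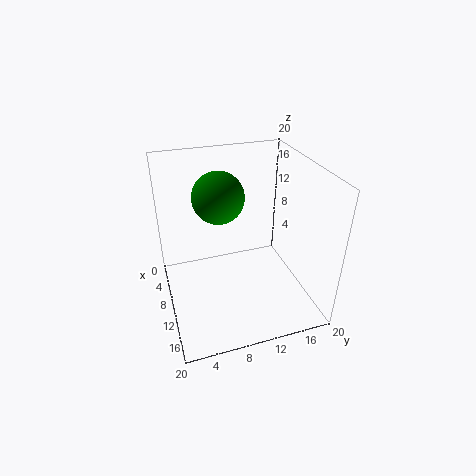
cx = 8.5, cy = 7.75, cz = 15.75, color = 'green'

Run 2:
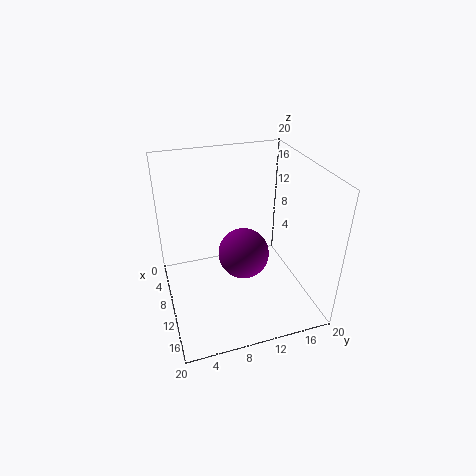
cx = 11, cy = 10.5, cz = 8, color = 'purple'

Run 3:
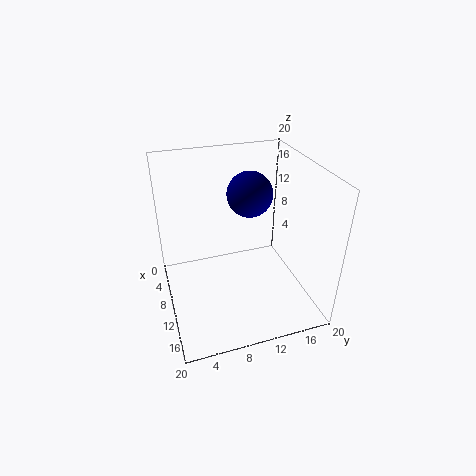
cx = 4.25, cy = 13.75, cz = 13.5, color = 'navy'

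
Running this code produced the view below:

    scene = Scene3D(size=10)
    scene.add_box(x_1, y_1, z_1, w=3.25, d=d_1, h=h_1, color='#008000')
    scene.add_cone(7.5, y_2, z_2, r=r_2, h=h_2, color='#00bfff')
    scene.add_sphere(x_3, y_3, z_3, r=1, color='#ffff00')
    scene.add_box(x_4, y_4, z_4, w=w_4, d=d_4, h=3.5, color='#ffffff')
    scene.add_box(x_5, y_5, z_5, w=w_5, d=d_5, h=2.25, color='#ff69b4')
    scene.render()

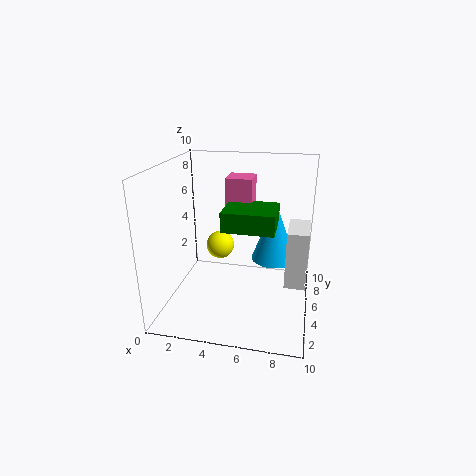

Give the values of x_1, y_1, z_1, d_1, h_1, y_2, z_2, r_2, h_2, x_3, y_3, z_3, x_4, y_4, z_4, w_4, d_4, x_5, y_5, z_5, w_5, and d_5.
x_1 = 4.5; y_1 = 2.25; z_1 = 6.5; d_1 = 2.75; h_1 = 1.25; y_2 = 5; z_2 = 3.75; r_2 = 1.5; h_2 = 4; x_3 = 3.5; y_3 = 5.75; z_3 = 4; x_4 = 8.5; y_4 = 1.75; z_4 = 3.5; w_4 = 1.25; d_4 = 2.5; x_5 = 4.25; y_5 = 4.5; z_5 = 7; w_5 = 1.75; d_5 = 1.75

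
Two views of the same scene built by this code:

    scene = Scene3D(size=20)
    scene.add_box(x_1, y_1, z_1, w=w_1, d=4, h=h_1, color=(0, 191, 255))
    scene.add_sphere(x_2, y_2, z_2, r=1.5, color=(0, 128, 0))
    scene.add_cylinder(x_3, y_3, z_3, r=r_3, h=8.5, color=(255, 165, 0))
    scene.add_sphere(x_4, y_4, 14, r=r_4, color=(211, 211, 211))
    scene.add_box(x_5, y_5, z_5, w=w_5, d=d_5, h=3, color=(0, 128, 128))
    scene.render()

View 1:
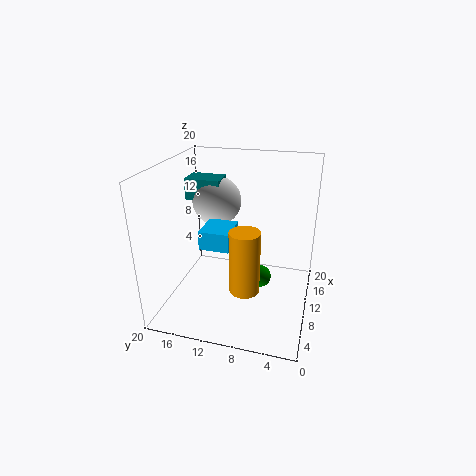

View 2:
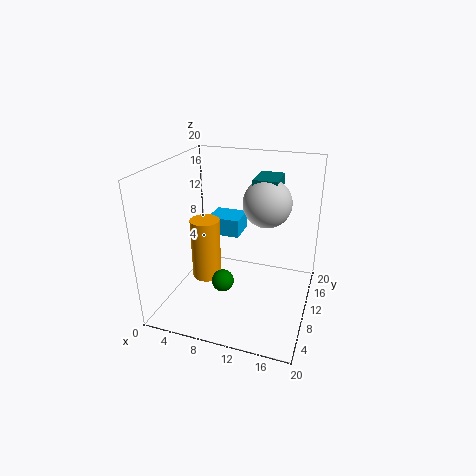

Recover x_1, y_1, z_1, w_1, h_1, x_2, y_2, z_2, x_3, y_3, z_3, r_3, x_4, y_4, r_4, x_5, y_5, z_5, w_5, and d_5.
x_1 = 5.5
y_1 = 10
z_1 = 10
w_1 = 4.5
h_1 = 2.5
x_2 = 9
y_2 = 6.5
z_2 = 5
x_3 = 6
y_3 = 8
z_3 = 4.5
r_3 = 2
x_4 = 13
y_4 = 14
r_4 = 3.5
x_5 = 11
y_5 = 13
z_5 = 14.5
w_5 = 3.5
d_5 = 5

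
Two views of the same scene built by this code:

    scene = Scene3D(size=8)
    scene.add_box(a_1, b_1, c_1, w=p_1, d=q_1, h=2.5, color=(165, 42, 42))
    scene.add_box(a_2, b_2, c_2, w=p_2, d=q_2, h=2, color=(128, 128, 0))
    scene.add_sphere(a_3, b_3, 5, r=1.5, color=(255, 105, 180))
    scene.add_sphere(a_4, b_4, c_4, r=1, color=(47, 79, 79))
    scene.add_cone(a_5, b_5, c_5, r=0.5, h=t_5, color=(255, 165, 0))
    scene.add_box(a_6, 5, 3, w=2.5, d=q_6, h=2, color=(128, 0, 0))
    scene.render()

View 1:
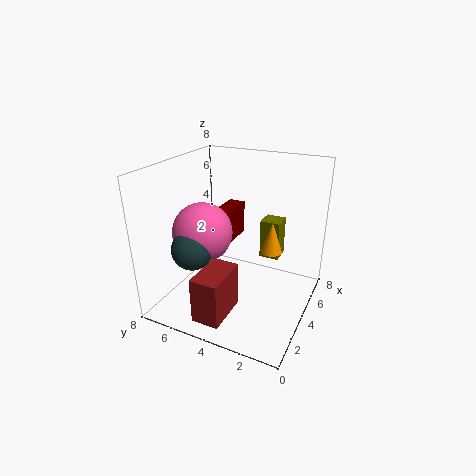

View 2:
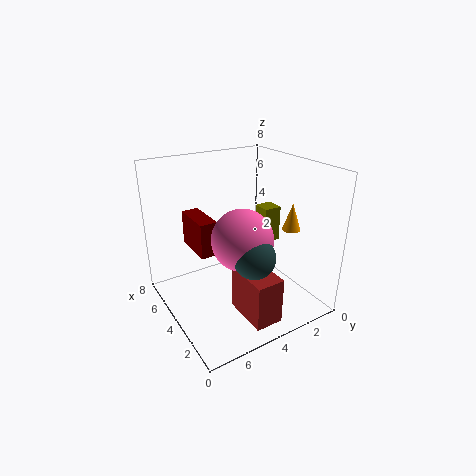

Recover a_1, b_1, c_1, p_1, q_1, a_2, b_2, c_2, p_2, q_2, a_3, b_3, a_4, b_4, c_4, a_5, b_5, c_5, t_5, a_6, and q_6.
a_1 = 0.5, b_1 = 3.5, c_1 = 0.5, p_1 = 2.5, q_1 = 1.5, a_2 = 3.5, b_2 = 1.5, c_2 = 3.5, p_2 = 1, q_2 = 1, a_3 = 2, b_3 = 5, a_4 = 1, b_4 = 5, c_4 = 4.5, a_5 = 2.5, b_5 = 1.5, c_5 = 4.5, t_5 = 1.5, a_6 = 4.5, q_6 = 1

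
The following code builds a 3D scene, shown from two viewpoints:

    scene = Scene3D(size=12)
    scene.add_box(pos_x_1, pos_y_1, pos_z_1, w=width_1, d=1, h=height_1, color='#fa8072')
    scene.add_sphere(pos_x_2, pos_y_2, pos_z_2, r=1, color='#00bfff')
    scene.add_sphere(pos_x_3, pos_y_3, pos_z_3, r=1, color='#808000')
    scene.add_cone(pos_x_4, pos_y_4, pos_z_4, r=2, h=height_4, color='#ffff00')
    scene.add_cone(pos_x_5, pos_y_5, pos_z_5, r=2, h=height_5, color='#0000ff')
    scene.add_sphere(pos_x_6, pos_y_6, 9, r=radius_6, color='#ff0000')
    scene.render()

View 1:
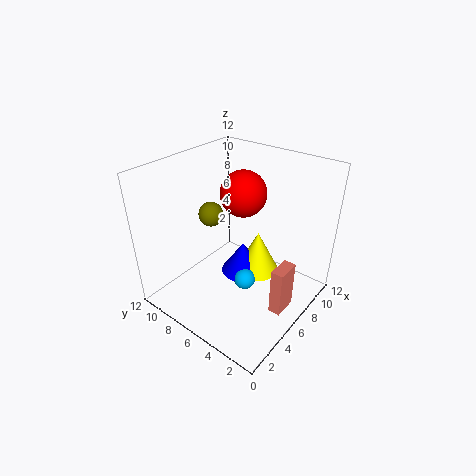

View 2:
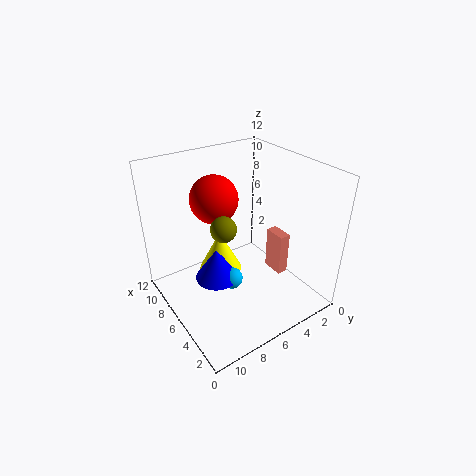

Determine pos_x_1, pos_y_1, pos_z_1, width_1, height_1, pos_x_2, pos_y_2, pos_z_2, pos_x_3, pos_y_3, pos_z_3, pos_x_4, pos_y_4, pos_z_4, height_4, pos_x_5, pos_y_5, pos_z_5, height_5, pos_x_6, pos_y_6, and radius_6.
pos_x_1 = 5, pos_y_1 = 1, pos_z_1 = 1, width_1 = 2, height_1 = 4, pos_x_2 = 7, pos_y_2 = 6, pos_z_2 = 1, pos_x_3 = 5, pos_y_3 = 8, pos_z_3 = 8, pos_x_4 = 9, pos_y_4 = 6, pos_z_4 = 1, height_4 = 4, pos_x_5 = 8, pos_y_5 = 7, pos_z_5 = 1, height_5 = 3, pos_x_6 = 8, pos_y_6 = 7, radius_6 = 2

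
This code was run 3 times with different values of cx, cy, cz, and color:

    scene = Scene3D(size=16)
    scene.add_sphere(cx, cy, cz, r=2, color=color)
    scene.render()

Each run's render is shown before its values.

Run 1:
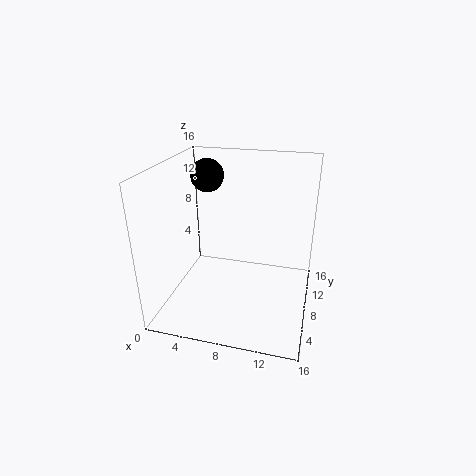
cx = 3; cy = 12.5; cz = 13.5; color = 'black'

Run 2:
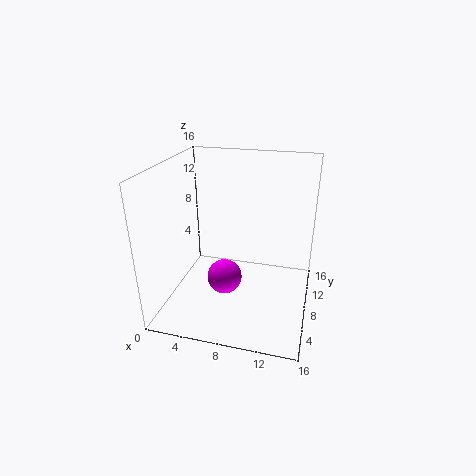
cx = 6.5; cy = 7.5; cz = 3; color = 'magenta'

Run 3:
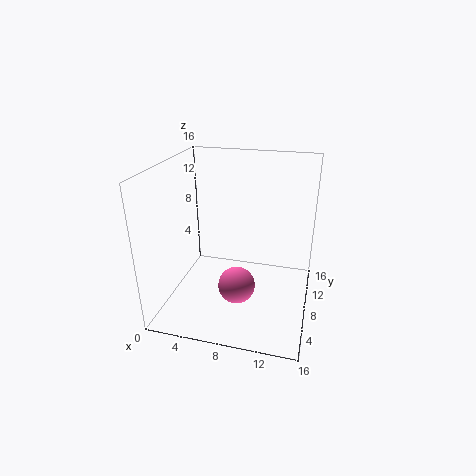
cx = 8.5; cy = 5.5; cz = 3.5; color = 'hotpink'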